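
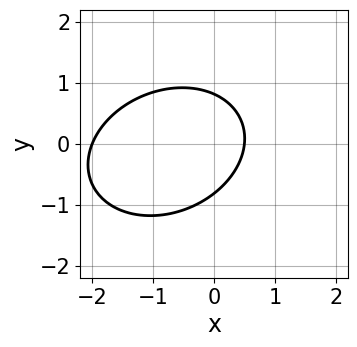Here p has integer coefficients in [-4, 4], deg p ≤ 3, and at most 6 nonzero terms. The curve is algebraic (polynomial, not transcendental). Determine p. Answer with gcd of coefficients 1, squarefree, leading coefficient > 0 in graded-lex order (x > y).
2*x^2 - x*y + 3*y^2 + 3*x - 2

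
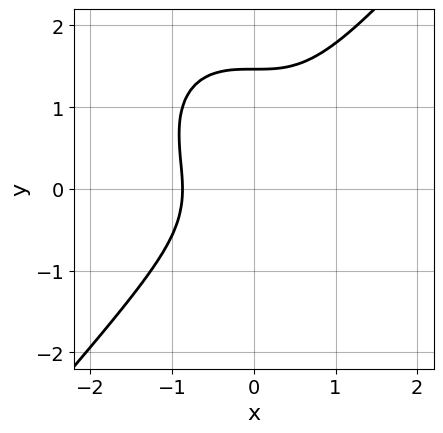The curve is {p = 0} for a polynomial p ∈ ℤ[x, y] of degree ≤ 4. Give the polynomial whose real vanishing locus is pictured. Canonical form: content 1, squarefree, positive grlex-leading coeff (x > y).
3*x^3 - 2*y^3 + 2*y^2 + 2

First, degree: a generic line meets the curve in up to 3 points, so deg p = 3.
Finally, matching integer coefficients to the picture gives p.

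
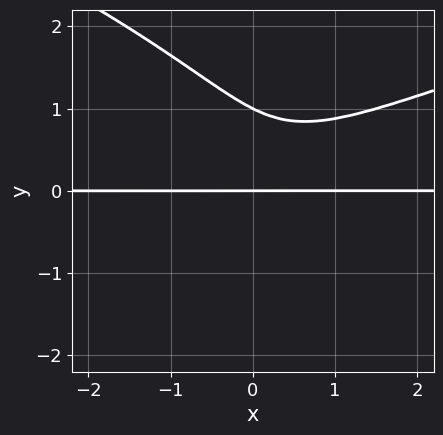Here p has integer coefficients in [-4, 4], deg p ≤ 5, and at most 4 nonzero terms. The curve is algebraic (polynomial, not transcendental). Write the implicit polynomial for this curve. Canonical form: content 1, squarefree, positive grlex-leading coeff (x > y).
2*y^4 - 2*x^2*y + 3*x*y^2 - 2*y

(a) Degree: no degree-3 curve has this shape, so deg p = 4.
(b) Observable constraints: among the integer gridlines, it crosses the y-axis at y ∈ {0, 1}; every point of the x-axis in the box is on the curve.
(c) The integer polynomial consistent with all of this is the stated p.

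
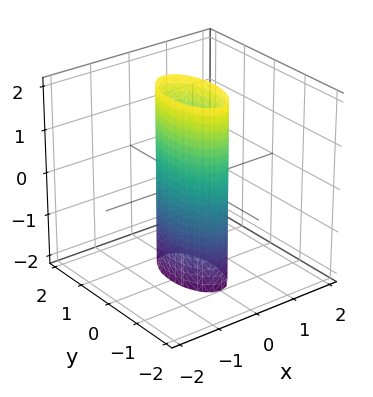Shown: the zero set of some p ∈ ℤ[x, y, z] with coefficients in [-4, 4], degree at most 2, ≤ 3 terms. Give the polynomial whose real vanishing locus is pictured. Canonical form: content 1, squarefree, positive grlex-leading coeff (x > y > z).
3*x^2 + y^2 - 1

(a) Degree: constant cross-section along one axis; a quadric, so deg p = 2.
(b) Symmetries: mirror symmetry x ↦ −x ⇒ only even powers of x; it's symmetric under y → −y, forcing even powers of y; mirror symmetry z ↦ −z ⇒ only even powers of z.
(c) Observable constraints: the y-axis gridline crossings are at y ∈ {-1, 1}; the surface avoids every integer z-axis point in the box.
(d) Solving for integer coefficients yields p as stated.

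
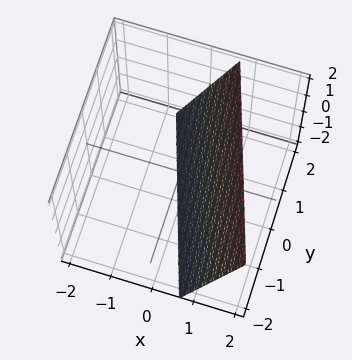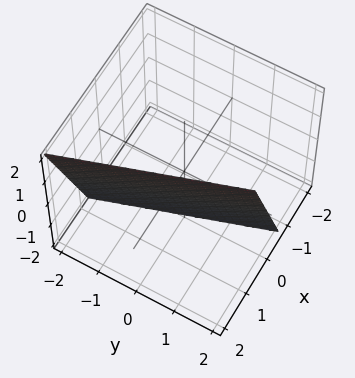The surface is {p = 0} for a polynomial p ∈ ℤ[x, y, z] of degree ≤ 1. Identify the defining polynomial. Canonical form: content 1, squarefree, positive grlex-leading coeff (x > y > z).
First, the degree is 1 — the surface is flat (a plane).
Next, reading off the gridlines: one y-axis crossing is at y = 2; it crosses the z-axis at the gridline z = -2.
Finally, together with the visible shape, these determine p as stated.

3*x + y - z - 2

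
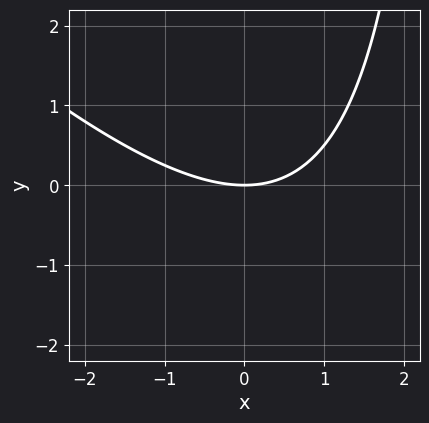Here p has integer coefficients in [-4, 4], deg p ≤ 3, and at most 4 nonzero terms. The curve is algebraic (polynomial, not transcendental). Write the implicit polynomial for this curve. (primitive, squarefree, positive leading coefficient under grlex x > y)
x^2 + x*y - 3*y

Degree: the shape is more complex than any degree-1 curve, so deg p = 2.
From the visible intercepts: it meets the y-axis at y = 0 (among the integer gridlines); it crosses the x-axis at the gridline x = 0.
Fitting integer coefficients to these (and the overall shape) gives p.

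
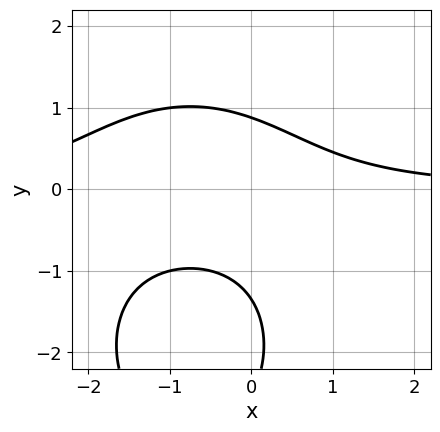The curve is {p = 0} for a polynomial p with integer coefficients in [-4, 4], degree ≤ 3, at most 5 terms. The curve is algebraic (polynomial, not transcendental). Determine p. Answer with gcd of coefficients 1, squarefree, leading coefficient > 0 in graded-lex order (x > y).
2*x^2*y + y^3 + 3*x*y + 3*y^2 - 3

(a) The degree is 3 — a generic line meets the curve in up to 3 points.
(b) Reading off the gridlines: no x-intercept at any integer in the box.
(c) Assembling these constraints gives the stated polynomial.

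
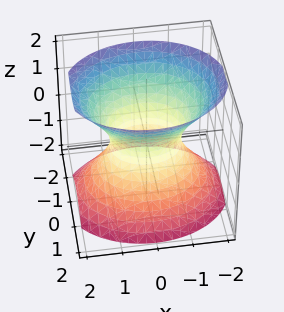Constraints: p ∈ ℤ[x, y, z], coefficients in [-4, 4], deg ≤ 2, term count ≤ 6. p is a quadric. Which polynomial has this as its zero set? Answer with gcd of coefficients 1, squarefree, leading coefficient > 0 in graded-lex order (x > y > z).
deg p = 2. One connected sheet with a waist; a quadric.
Symmetries: mirror symmetry y ↦ −y ⇒ only even powers of y; the z ↦ −z reflection is a symmetry, so z appears only in even powers; mirror symmetry x ↦ −x ⇒ only even powers of x.
Checking where it meets the axes: it misses every integer gridline on the z-axis; the x-axis gridline crossings are at x ∈ {-1, 1}.
Solving for integer coefficients yields p as stated.

2*x^2 + 3*y^2 - 2*z^2 - 2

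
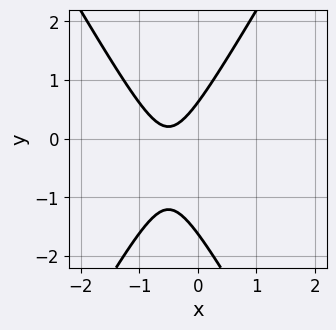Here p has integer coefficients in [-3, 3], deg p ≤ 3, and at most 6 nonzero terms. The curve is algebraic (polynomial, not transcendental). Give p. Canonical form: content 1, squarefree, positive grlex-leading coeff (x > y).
Degree: the shape is more complex than any degree-1 curve, so deg p = 2.
From the axis intercepts and sections: the curve avoids every integer x-axis point in the box.
Putting this together gives p.

3*x^2 - y^2 + 3*x - y + 1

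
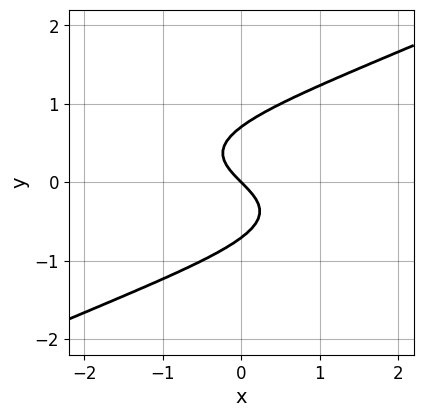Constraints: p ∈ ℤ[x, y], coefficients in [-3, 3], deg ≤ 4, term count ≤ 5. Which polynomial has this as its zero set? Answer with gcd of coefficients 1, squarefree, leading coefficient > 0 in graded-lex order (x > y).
x*y^2 - 2*y^3 + x + y

First, deg p = 3. No degree-2 curve has this shape.
Then, reading off the gridlines: it crosses the y-axis at the gridline y = 0; one x-axis crossing is at x = 0.
Finally, solving for integer coefficients yields p as stated.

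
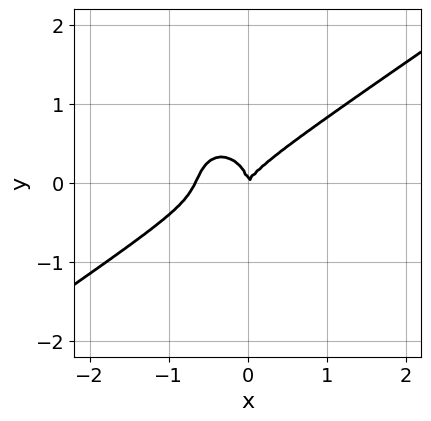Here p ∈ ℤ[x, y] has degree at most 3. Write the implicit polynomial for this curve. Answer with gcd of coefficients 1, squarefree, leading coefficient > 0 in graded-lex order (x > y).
1. deg p = 3. No degree-2 curve has this shape.
2. Against the integer gridlines: one x-axis crossing is at x = 0; one y-axis crossing is at y = 0.
3. Assembling these constraints gives the stated polynomial.

3*x^3 - 3*x^2*y - 3*y^3 + 2*x^2 - x*y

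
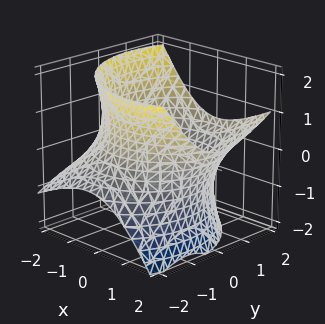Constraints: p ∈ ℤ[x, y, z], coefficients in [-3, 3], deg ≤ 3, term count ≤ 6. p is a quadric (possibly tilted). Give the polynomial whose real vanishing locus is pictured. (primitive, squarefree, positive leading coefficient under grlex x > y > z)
x^2 - x*z + y^2 - y*z - z^2 - 3

1. Degree: no degree-1 surface has this shape, so deg p = 2.
2. Reading off the gridlines: the surface avoids every integer z-axis point in the box.
3. Matching integer coefficients to the picture gives p.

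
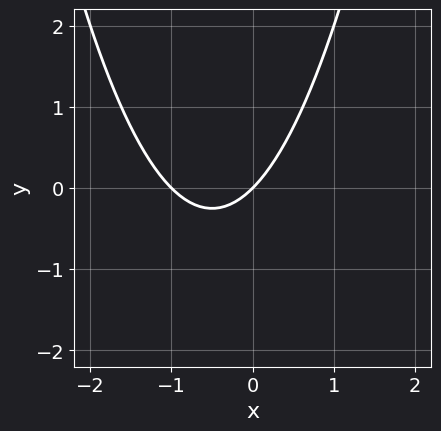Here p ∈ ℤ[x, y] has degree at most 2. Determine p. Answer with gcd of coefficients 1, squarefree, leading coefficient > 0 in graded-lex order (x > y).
x^2 + x - y

deg p = 2. The shape is more complex than any degree-1 curve.
From the visible intercepts: among the integer gridlines, it crosses the x-axis at x ∈ {-1, 0}; one y-axis crossing is at y = 0.
The integer polynomial consistent with all of this is the stated p.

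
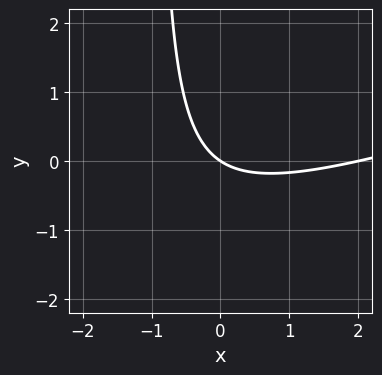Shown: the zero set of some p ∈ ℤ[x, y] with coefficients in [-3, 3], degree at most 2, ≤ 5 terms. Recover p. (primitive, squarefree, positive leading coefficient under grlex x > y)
x^2 - 3*x*y - 2*x - 3*y

(a) Degree: a generic line meets the curve in up to 2 points, so deg p = 2.
(b) From the axis intercepts and sections: one y-axis crossing is at y = 0; the x-axis gridline crossings are at x ∈ {0, 2}.
(c) These observations pin down the coefficients.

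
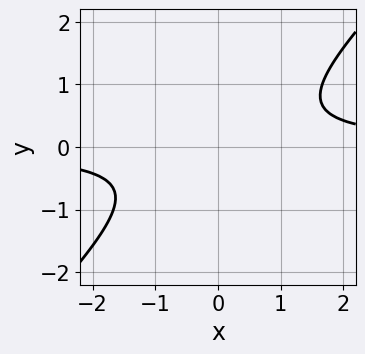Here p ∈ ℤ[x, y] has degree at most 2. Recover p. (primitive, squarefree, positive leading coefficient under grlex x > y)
deg p = 2. A generic line meets the curve in up to 2 points.
From the axis intercepts and sections: the curve avoids every integer x-axis point in the box; it misses every integer gridline on the y-axis.
Putting this together gives p.

3*x*y - 3*y^2 - 2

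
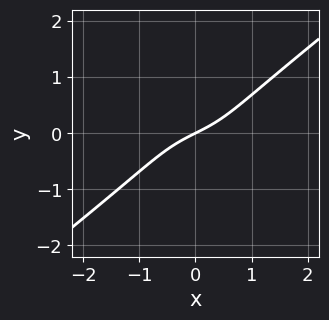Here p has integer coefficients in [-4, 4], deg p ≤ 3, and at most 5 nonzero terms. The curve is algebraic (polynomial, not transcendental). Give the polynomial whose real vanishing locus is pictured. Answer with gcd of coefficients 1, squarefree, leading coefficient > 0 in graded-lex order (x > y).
First, the degree is 3 — no degree-2 curve has this shape.
Next, observable constraints: it meets the x-axis at x = 0 (among the integer gridlines); it crosses the y-axis at the gridline y = 0.
Finally, these observations pin down the coefficients.

x^3 - 2*y^3 + x - 2*y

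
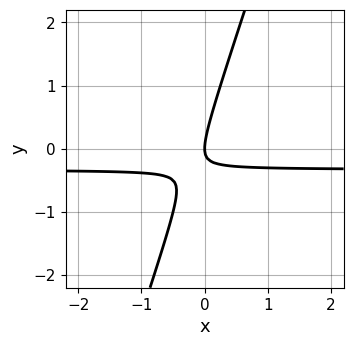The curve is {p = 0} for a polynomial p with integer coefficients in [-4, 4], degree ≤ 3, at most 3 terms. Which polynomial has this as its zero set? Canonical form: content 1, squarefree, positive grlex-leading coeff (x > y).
3*x*y - y^2 + x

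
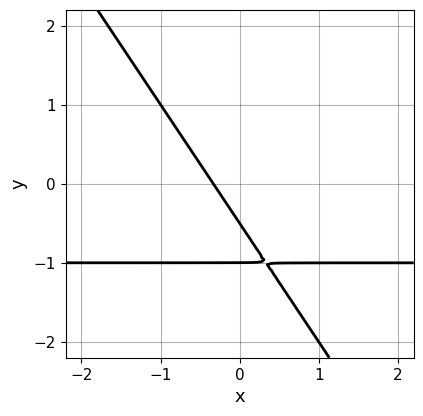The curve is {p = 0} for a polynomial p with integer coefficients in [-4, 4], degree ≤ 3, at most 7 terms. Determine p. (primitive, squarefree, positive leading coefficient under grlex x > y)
1. deg p = 2. The shape is more complex than any degree-1 curve.
2. Against the integer gridlines: one y-axis crossing is at y = -1.
3. Fitting integer coefficients to these (and the overall shape) gives p.

3*x*y + 2*y^2 + 3*x + 3*y + 1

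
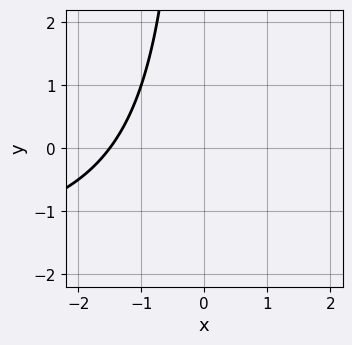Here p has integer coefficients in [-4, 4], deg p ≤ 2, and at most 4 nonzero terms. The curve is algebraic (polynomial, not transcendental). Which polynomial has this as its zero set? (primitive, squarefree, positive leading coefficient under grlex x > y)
x*y + 2*x + 3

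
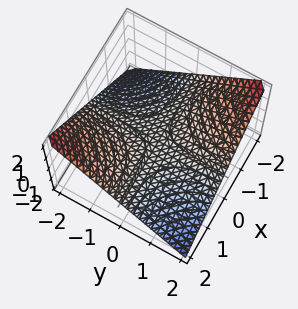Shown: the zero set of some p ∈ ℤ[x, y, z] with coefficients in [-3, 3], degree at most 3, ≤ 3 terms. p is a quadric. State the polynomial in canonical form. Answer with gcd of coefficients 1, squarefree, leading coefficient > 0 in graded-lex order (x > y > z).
x*y + 2*z

The degree is 2 — a hyperbolic paraboloid; a quadric.
Reading off the gridlines: every point of the y-axis in the box is on the surface; it meets the z-axis at z = 0 (among the integer gridlines); the visible x-axis segment lies entirely on the surface.
Putting this together gives p.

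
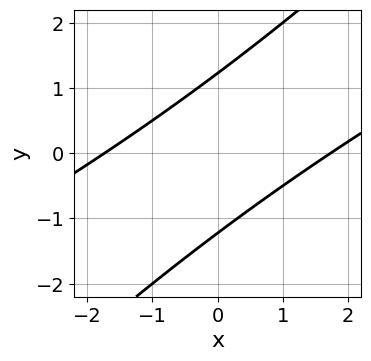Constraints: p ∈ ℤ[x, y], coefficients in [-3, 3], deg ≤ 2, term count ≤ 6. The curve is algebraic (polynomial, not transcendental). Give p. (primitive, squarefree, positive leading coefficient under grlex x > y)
x^2 - 3*x*y + 2*y^2 - 3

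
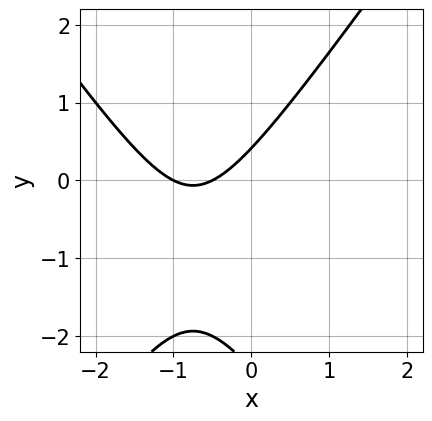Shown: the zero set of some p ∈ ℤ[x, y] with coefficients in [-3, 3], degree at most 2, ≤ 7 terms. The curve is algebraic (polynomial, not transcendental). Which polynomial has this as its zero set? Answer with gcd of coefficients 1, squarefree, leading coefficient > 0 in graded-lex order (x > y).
2*x^2 - y^2 + 3*x - 2*y + 1

The degree is 2 — a generic line meets the curve in up to 2 points.
Against the integer gridlines: it meets the x-axis at x = -1 (among the integer gridlines).
These observations pin down the coefficients.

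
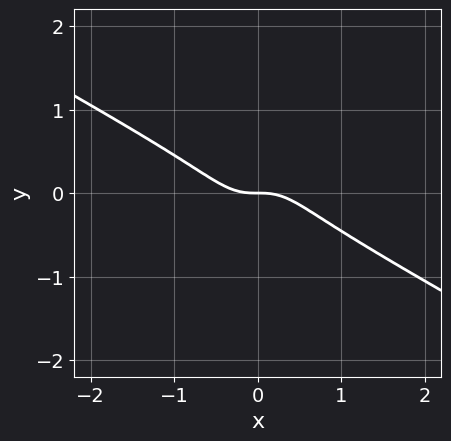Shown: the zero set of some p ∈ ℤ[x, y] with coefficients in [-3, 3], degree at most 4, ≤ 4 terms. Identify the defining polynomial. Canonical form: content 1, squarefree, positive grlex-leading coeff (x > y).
(a) The degree is 3 — a generic line meets the curve in up to 3 points.
(b) From the visible intercepts: one x-axis crossing is at x = 0; one y-axis crossing is at y = 0.
(c) These observations pin down the coefficients.

2*x^3 + 3*x^2*y + 2*y^3 + y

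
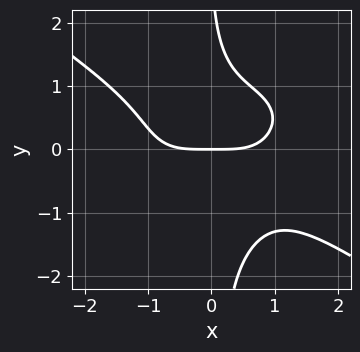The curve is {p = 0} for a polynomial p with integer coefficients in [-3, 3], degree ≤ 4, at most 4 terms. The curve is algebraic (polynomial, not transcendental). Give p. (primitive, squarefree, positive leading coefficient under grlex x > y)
x^4 + 3*x*y^3 + y^2 - 3*y

1. The degree is 4 — the shape is more complex than any degree-3 curve.
2. From the axis intercepts and sections: one y-axis crossing is at y = 0; it crosses the x-axis at the gridline x = 0.
3. Fitting integer coefficients to these (and the overall shape) gives p.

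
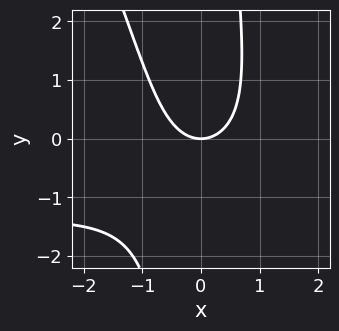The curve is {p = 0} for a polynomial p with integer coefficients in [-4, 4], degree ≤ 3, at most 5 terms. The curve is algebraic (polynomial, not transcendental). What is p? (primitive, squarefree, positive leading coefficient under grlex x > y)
(a) The degree is 3 — a generic line meets the curve in up to 3 points.
(b) Checking where it meets the axes: it crosses the x-axis at the gridline x = 0; one y-axis crossing is at y = 0.
(c) Matching integer coefficients to the picture gives p.

2*x^2*y + x*y^2 + 3*x^2 - 3*y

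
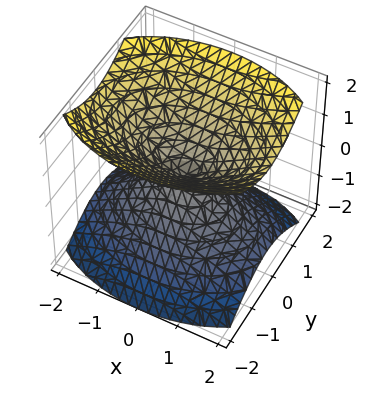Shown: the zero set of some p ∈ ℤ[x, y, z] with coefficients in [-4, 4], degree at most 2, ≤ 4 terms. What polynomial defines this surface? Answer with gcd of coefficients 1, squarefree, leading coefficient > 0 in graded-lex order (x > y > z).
There are 2 components. Treating them together as one polynomial.
Degree: a double cone through the origin; a quadric, so deg p = 2.
Symmetries: the x ↦ −x reflection is a symmetry, so x appears only in even powers; mirror symmetry y ↦ −y ⇒ only even powers of y; mirror symmetry z ↦ −z ⇒ only even powers of z.
Observable constraints: one y-axis crossing is at y = 0; one x-axis crossing is at x = 0; it crosses the z-axis at the gridline z = 0.
Assembling these constraints gives the stated polynomial.

x^2 + 2*y^2 - 2*z^2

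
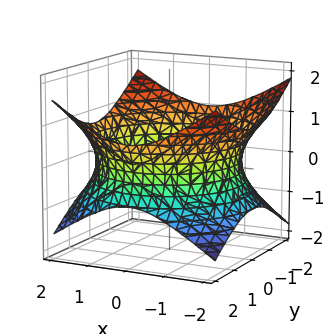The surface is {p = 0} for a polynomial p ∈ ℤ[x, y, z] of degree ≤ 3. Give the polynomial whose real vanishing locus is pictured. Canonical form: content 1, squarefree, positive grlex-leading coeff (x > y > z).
First, degree: an hourglass — one-sheet hyperboloid; a quadric, so deg p = 2.
Then, symmetries: it's symmetric under z → −z, forcing even powers of z; every cross-section ⟂ z is a circle, so x, y appear only via x² + y².
Then, observable constraints: a circular section at z = 0 has radius between 1 and 2; it misses every integer gridline on the z-axis.
Finally, these observations pin down the coefficients.

x^2 + y^2 - 2*z^2 - 3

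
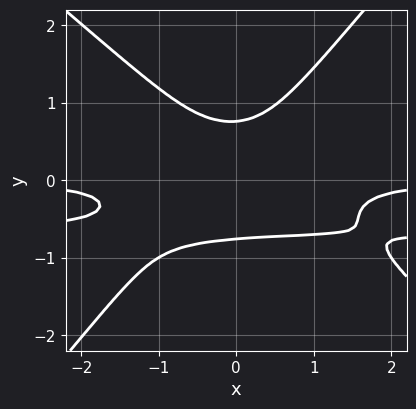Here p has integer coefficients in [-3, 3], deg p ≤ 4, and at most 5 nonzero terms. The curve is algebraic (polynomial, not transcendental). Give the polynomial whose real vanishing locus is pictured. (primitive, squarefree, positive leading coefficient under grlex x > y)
First, deg p = 4.
Next, from the axis intercepts and sections: the curve avoids every integer x-axis point in the box.
Finally, together with the visible shape, these determine p as stated.

3*x^2*y^2 + x*y^3 - 3*y^4 + 2*x^2*y + 1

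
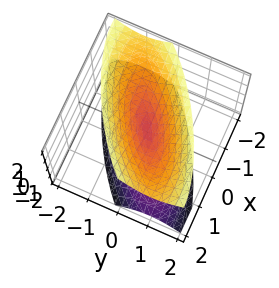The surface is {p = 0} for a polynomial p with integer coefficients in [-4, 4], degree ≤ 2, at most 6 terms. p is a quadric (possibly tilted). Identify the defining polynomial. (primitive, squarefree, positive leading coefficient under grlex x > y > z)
x^2 - 2*x*y + 2*y^2 - z^2

The degree is 2 — no degree-1 surface has this shape.
Against the integer gridlines: it meets the y-axis at y = 0 (among the integer gridlines); one x-axis crossing is at x = 0.
Solving for integer coefficients yields p as stated.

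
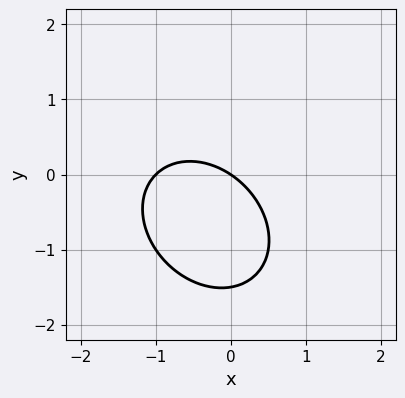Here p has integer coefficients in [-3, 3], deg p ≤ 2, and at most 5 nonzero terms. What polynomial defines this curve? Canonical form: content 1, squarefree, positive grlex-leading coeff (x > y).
First, degree: a generic line meets the curve in up to 2 points, so deg p = 2.
Next, checking where it meets the axes: it crosses the y-axis at the gridline y = 0; among the integer gridlines, it crosses the x-axis at x ∈ {-1, 0}.
Finally, assembling these constraints gives the stated polynomial.

2*x^2 + x*y + 2*y^2 + 2*x + 3*y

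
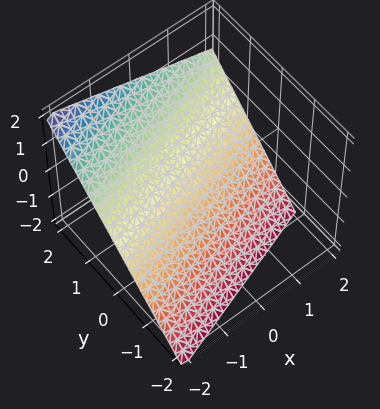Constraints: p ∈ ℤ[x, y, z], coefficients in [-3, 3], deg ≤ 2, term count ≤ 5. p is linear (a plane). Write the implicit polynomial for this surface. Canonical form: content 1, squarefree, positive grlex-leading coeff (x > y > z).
x - 3*y + 3*z + 2

The degree is 1 — every cross-section is a straight line — this is a plane.
From the axis intercepts and sections: it meets the x-axis at x = -2 (among the integer gridlines).
Solving for integer coefficients yields p as stated.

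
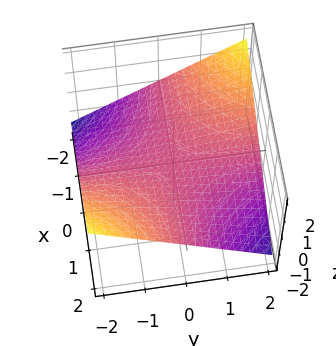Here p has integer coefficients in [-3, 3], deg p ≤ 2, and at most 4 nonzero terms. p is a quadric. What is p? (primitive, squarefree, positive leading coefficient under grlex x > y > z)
1. The degree is 2 — a saddle surface; a quadric.
2. From the axis intercepts and sections: every point of the x-axis in the box is on the surface; every point of the y-axis in the box is on the surface; one z-axis crossing is at z = 0.
3. Assembling these constraints gives the stated polynomial.

x*y + 3*z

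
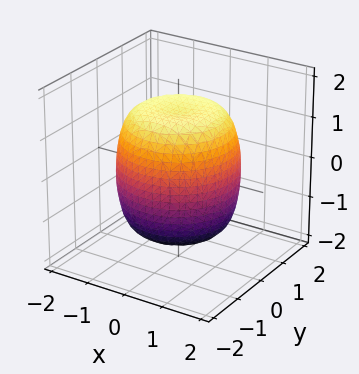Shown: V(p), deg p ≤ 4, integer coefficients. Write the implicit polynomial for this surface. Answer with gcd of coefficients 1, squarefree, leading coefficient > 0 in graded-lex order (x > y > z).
x^4 + 2*x^2*y^2 + y^4 - x^2 - y^2 + z^2 - 2

1. deg p = 4.
2. Symmetries: the surface is invariant under rotation about z: p = q(x² + y², z).
3. Reading off the gridlines: a circular section at z = -1 has radius between 1 and 2.
4. These observations pin down the coefficients.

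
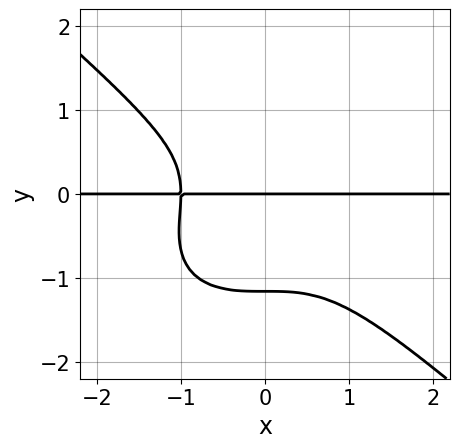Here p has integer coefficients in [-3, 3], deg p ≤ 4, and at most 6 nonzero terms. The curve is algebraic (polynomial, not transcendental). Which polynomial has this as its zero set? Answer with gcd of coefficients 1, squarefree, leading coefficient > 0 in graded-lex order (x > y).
2*x^3*y + 3*y^4 + 2*y^3 + 2*y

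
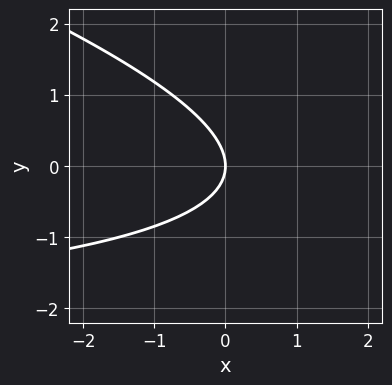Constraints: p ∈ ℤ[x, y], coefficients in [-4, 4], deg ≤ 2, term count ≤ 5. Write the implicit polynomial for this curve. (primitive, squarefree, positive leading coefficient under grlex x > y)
x*y + 3*y^2 + 3*x

(a) deg p = 2. The shape is more complex than any degree-1 curve.
(b) Observable constraints: it crosses the y-axis at the gridline y = 0; it crosses the x-axis at the gridline x = 0.
(c) The integer polynomial consistent with all of this is the stated p.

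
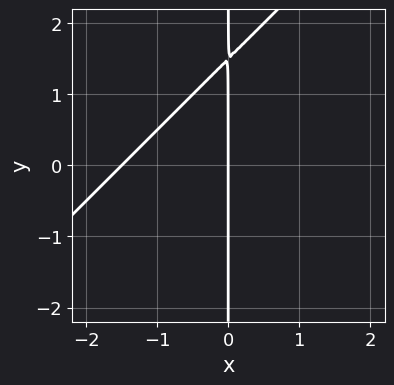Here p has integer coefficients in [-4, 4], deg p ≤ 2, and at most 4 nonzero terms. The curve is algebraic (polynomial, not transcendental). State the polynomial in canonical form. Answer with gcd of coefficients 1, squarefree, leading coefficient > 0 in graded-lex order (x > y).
First, deg p = 2.
Then, from the axis intercepts and sections: every point of the y-axis in the box is on the curve; it crosses the x-axis at the gridline x = 0.
Finally, putting this together gives p.

2*x^2 - 2*x*y + 3*x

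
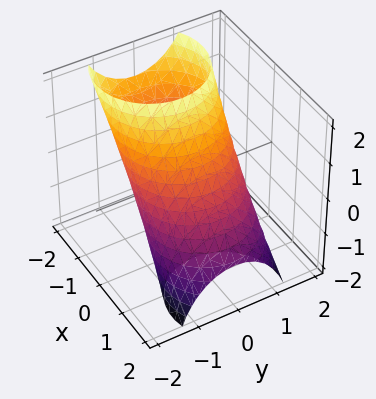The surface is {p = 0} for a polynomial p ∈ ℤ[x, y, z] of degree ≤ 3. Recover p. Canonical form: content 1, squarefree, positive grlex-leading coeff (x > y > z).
2*x^2 + 3*x*z + 2*y^2 + z^2 - 3

First, deg p = 2. No degree-1 surface has this shape.
Finally, matching integer coefficients to the picture gives p.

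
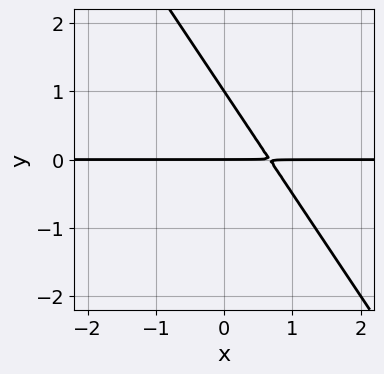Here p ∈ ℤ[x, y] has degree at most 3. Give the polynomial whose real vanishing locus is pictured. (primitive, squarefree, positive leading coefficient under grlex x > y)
3*x*y + 2*y^2 - 2*y

deg p = 2.
From the axis intercepts and sections: among the integer gridlines, it crosses the y-axis at y ∈ {0, 1}; the visible x-axis segment lies entirely on the curve.
Fitting integer coefficients to these (and the overall shape) gives p.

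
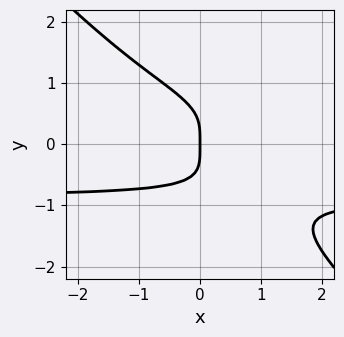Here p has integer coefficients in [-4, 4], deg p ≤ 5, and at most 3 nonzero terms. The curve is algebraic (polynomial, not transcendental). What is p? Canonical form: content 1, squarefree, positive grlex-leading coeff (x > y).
3*x*y^3 + 3*y^4 + 2*x

The degree is 4 — a generic line meets the curve in up to 4 points.
Checking where it meets the axes: one x-axis crossing is at x = 0; one y-axis crossing is at y = 0.
Matching integer coefficients to the picture gives p.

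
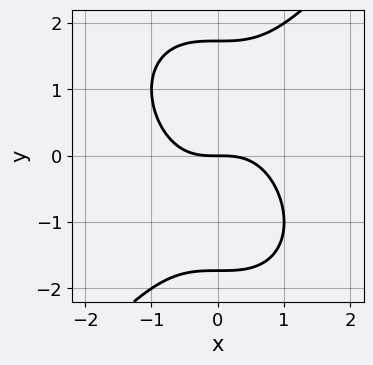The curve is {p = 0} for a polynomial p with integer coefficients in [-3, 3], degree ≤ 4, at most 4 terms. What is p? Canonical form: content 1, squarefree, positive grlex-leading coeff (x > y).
2*x^3 - y^3 + 3*y

1. The degree is 3 — the shape is more complex than any degree-2 curve.
2. From the axis intercepts and sections: one x-axis crossing is at x = 0; one y-axis crossing is at y = 0.
3. Putting this together gives p.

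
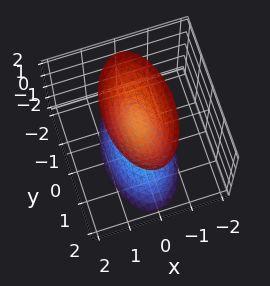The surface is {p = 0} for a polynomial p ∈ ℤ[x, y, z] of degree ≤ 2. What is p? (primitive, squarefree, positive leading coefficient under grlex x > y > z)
3*x^2 + y^2 - z^2 + 1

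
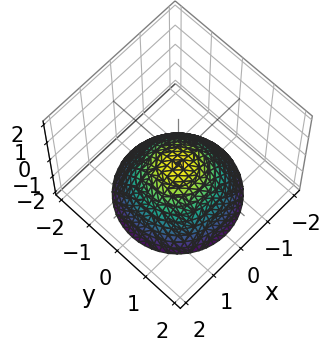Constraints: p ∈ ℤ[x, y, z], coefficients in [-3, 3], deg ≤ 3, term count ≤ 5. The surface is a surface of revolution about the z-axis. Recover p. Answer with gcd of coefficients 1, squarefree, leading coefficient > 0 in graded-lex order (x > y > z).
First, degree: no degree-1 surface has this shape, so deg p = 2.
Next, symmetries: rotational symmetry about the z-axis ⇒ p depends on x, y only through x² + y².
Next, reading off the gridlines: a circular section at z = -1 has radius exactly 1; the surface avoids every integer x-axis point in the box; no y-intercept at any integer in the box.
Finally, the integer polynomial consistent with all of this is the stated p.

2*x^2 + 2*y^2 + 3*z + 1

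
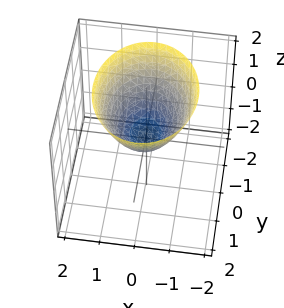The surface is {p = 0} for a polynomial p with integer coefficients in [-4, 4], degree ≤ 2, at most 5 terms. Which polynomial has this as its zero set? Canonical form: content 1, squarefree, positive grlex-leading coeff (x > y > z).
3*x^2 + 2*y^2 - 3*z

The degree is 2 — a paraboloid; a quadric.
Symmetries: mirror symmetry y ↦ −y ⇒ only even powers of y; it's symmetric under x → −x, forcing even powers of x.
Against the integer gridlines: one y-axis crossing is at y = 0; it crosses the x-axis at the gridline x = 0.
The integer polynomial consistent with all of this is the stated p.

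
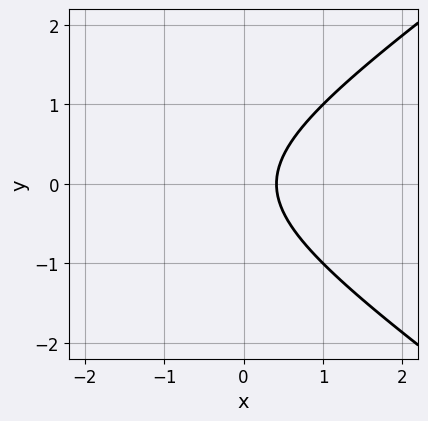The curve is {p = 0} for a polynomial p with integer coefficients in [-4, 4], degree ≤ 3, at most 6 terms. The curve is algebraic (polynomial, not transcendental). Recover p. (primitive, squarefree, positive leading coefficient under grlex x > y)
x^2 - 2*y^2 + 2*x - 1

deg p = 2. A generic line meets the curve in up to 2 points.
Symmetries: mirror symmetry y ↦ −y ⇒ only even powers of y.
From the axis intercepts and sections: it misses every integer gridline on the y-axis.
These observations pin down the coefficients.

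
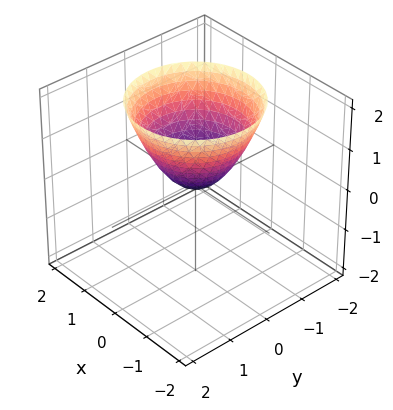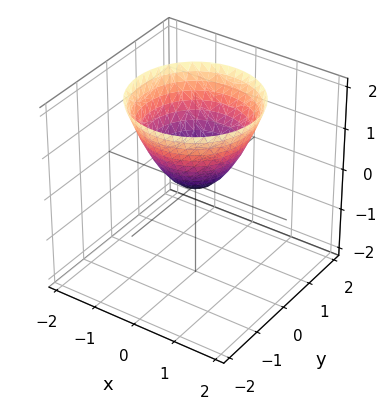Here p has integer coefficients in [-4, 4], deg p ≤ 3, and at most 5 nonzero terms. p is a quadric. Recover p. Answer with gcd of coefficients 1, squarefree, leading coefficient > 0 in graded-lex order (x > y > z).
x^2 + y^2 - z

The degree is 2 — a single bowl opening along one axis; a quadric.
Symmetries: every cross-section ⟂ z is a circle, so x, y appear only via x² + y².
Checking where it meets the axes: it meets the x-axis at x = 0 (among the integer gridlines); it crosses the y-axis at the gridline y = 0; a circular section at z = 2 has radius between 1 and 2.
Solving for integer coefficients yields p as stated.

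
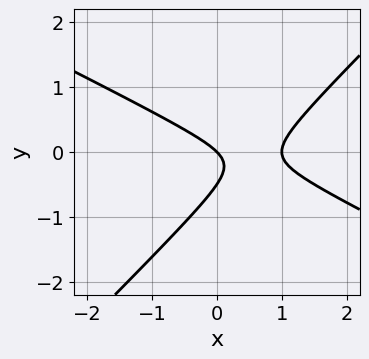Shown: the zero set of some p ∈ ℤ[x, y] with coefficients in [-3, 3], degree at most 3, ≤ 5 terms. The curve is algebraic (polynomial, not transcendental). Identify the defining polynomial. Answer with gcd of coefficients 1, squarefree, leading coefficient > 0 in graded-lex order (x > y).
Degree: a generic line meets the curve in up to 2 points, so deg p = 2.
Observable constraints: among the integer gridlines, it crosses the x-axis at x ∈ {0, 1}; it crosses the y-axis at the gridline y = 0.
Assembling these constraints gives the stated polynomial.

x^2 + x*y - 2*y^2 - x - y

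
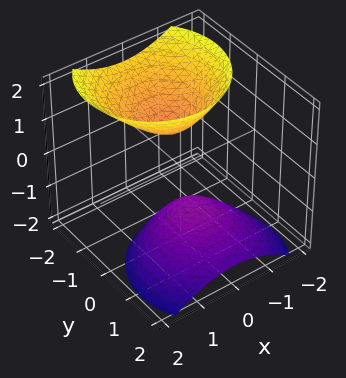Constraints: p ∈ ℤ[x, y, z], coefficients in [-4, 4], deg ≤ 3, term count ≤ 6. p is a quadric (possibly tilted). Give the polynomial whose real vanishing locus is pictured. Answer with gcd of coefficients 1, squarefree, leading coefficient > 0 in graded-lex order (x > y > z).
3*x^2 + 3*y^2 + 3*y*z - 2*z^2 + 2

There are 2 components. Treating them together as one polynomial.
deg p = 2. A generic line meets the surface in up to 2 points.
Checking where it meets the axes: the z-axis gridline crossings are at z ∈ {-1, 1}; no y-intercept at any integer in the box; it misses every integer gridline on the x-axis.
Fitting integer coefficients to these (and the overall shape) gives p.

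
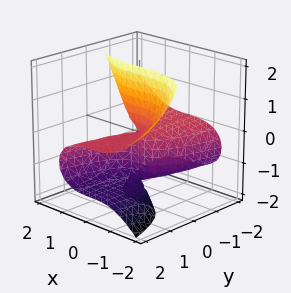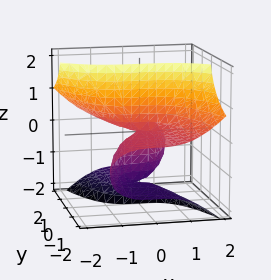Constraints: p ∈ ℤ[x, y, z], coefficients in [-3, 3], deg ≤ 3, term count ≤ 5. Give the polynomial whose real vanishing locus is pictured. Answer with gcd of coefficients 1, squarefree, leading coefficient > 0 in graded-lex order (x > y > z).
x^3 + 2*y*z^2 + 3*y*z

1. Degree: no degree-2 surface has this shape, so deg p = 3.
2. Against the integer gridlines: it crosses the x-axis at the gridline x = 0; every point of the z-axis in the box is on the surface; the visible y-axis segment lies entirely on the surface.
3. Assembling these constraints gives the stated polynomial.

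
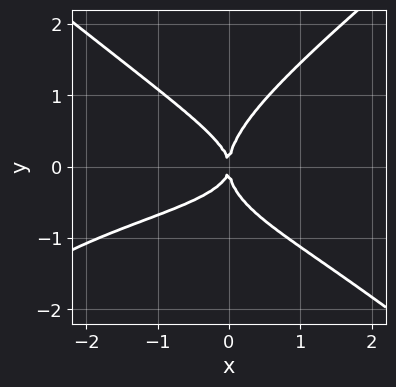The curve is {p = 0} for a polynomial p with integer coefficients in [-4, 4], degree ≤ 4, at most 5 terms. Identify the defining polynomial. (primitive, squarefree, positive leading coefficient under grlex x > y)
2*x^2*y^2 - 3*y^4 + 2*x^2*y + 2*x*y^2 + 2*x^2

1. deg p = 4. A generic line meets the curve in up to 4 points.
2. From the visible intercepts: one y-axis crossing is at y = 0; it crosses the x-axis at the gridline x = 0.
3. Matching integer coefficients to the picture gives p.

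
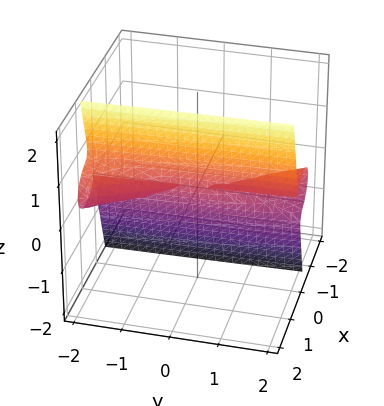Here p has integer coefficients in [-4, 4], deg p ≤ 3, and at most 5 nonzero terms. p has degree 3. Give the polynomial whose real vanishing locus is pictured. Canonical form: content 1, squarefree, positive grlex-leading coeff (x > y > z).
2*x^3 + x^2*y + 3*x*z^2 - z^3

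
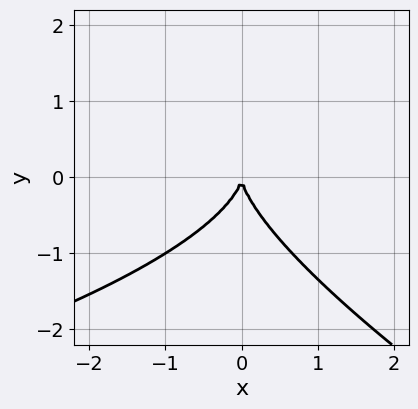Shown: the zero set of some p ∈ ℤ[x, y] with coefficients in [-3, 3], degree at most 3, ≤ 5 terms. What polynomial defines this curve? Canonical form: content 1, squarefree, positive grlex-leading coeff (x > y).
Degree: no degree-2 curve has this shape, so deg p = 3.
From the visible intercepts: it crosses the x-axis at the gridline x = 0; it crosses the y-axis at the gridline y = 0.
Together with the visible shape, these determine p as stated.

x*y^2 + 2*y^3 + 3*x^2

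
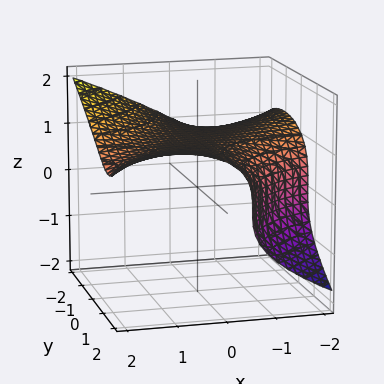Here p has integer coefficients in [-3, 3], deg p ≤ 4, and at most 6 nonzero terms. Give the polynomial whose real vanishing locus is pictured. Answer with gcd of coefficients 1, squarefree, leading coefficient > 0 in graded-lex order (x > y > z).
1. The degree is 3 — a generic line meets the surface in up to 3 points.
2. From the axis intercepts and sections: one z-axis crossing is at z = 1; the surface avoids every integer y-axis point in the box.
3. The integer polynomial consistent with all of this is the stated p.

x^2*y - x*y^2 + 3*z^3 - 3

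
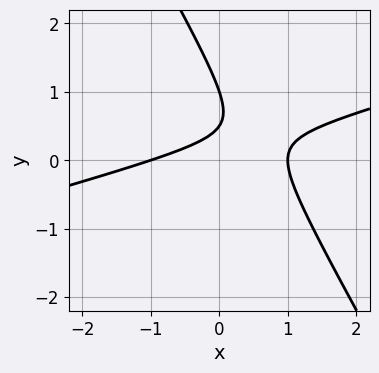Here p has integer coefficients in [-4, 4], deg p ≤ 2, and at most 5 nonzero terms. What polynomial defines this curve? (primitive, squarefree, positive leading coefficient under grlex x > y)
x^2 - 3*x*y - 2*y^2 + 3*y - 1

The degree is 2 — the shape is more complex than any degree-1 curve.
Reading off the gridlines: it meets the y-axis at y = 1 (among the integer gridlines); the x-axis gridline crossings are at x ∈ {-1, 1}.
Together with the visible shape, these determine p as stated.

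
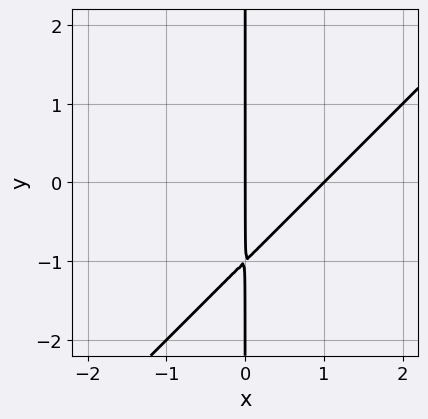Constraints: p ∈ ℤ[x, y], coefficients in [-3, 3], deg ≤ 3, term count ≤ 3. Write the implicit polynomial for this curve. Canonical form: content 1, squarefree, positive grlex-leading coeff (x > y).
First, deg p = 2. A generic line meets the curve in up to 2 points.
Then, checking where it meets the axes: the visible y-axis segment lies entirely on the curve; among the integer gridlines, it crosses the x-axis at x ∈ {0, 1}.
Finally, putting this together gives p.

x^2 - x*y - x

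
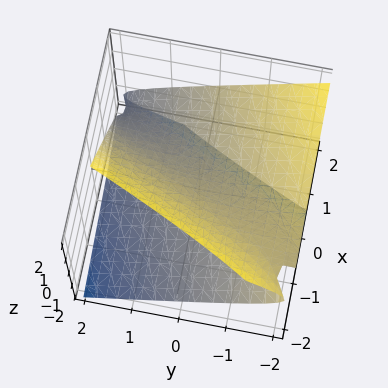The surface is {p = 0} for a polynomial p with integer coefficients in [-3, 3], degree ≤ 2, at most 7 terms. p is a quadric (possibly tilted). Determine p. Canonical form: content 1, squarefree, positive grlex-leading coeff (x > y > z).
First, degree: a generic line meets the surface in up to 2 points, so deg p = 2.
Then, against the integer gridlines: it misses every integer gridline on the x-axis; the surface avoids every integer y-axis point in the box.
Finally, the integer polynomial consistent with all of this is the stated p.

x^2 - 3*x*y - 3*x*z + y^2 - 3*z^2 + 1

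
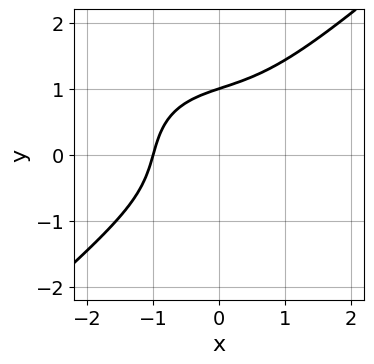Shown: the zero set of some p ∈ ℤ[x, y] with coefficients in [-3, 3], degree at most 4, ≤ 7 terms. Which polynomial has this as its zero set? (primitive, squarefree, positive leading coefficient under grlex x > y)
deg p = 3. The shape is more complex than any degree-2 curve.
Reading off the gridlines: one x-axis crossing is at x = -1; one y-axis crossing is at y = 1.
Matching integer coefficients to the picture gives p.

2*x^3 - 3*y^3 + 2*x*y + x + 3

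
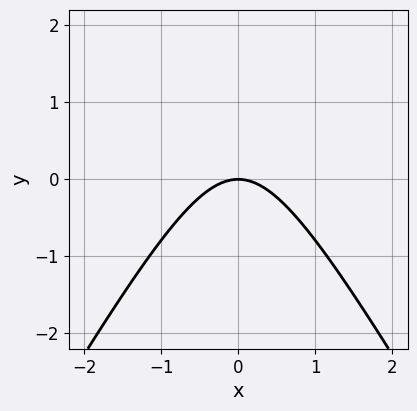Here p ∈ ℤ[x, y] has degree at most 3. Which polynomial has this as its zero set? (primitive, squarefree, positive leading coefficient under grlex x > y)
3*x^2 - y^2 + 3*y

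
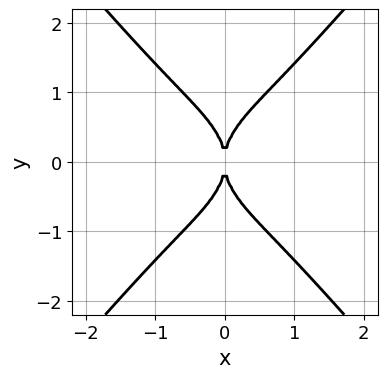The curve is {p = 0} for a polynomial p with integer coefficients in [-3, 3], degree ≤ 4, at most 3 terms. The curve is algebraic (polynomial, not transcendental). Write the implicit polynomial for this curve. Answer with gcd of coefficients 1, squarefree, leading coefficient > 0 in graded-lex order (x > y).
First, the degree is 4 — a generic line meets the curve in up to 4 points.
Then, symmetries: mirror symmetry y ↦ −y ⇒ only even powers of y; the x ↦ −x reflection is a symmetry, so x appears only in even powers.
Then, reading off the gridlines: it crosses the x-axis at the gridline x = 0; it meets the y-axis at y = 0 (among the integer gridlines).
Finally, solving for integer coefficients yields p as stated.

2*x^4 - y^4 + 2*x^2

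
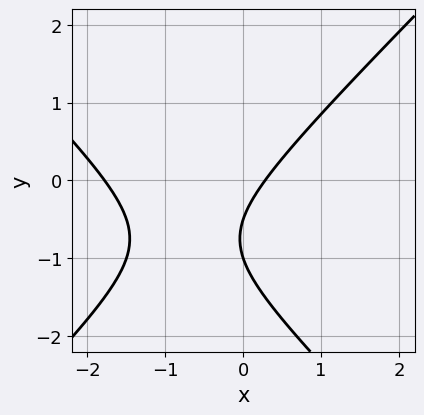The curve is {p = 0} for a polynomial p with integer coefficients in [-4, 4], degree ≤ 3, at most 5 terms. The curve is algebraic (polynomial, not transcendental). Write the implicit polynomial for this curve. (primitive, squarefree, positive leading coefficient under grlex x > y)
2*x^2 - 2*y^2 + 3*x - 3*y - 1

First, the degree is 2 — no degree-1 curve has this shape.
Then, from the axis intercepts and sections: it crosses the y-axis at the gridline y = -1.
Finally, the integer polynomial consistent with all of this is the stated p.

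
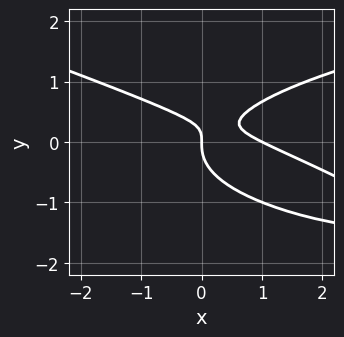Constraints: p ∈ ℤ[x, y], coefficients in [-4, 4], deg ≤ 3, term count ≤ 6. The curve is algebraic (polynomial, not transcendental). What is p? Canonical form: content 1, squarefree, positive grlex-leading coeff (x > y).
x*y^2 + 3*y^3 - x^2 - 2*x*y + x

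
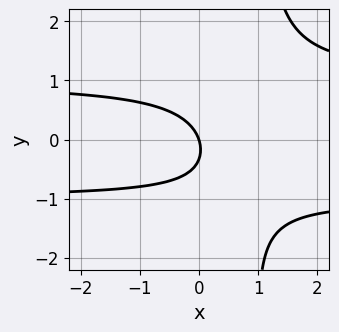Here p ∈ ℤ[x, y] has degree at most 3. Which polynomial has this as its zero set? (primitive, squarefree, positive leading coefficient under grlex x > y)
3*x*y^2 - 3*y^2 - 3*x - y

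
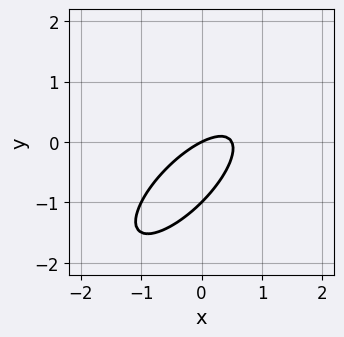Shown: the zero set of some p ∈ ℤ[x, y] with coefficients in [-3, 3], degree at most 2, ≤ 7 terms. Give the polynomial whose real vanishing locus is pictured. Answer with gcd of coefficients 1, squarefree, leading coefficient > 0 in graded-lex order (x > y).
2*x^2 - 3*x*y + 2*y^2 - x + 2*y

1. deg p = 2. The shape is more complex than any degree-1 curve.
2. From the axis intercepts and sections: it meets the x-axis at x = 0 (among the integer gridlines); among the integer gridlines, it crosses the y-axis at y ∈ {-1, 0}.
3. Fitting integer coefficients to these (and the overall shape) gives p.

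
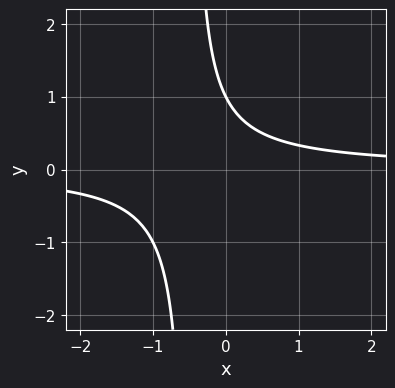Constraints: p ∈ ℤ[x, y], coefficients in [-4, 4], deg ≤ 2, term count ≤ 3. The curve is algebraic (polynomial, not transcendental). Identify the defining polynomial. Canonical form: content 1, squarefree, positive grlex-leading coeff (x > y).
(a) Degree: the shape is more complex than any degree-1 curve, so deg p = 2.
(b) Observable constraints: it misses every integer gridline on the x-axis; one y-axis crossing is at y = 1.
(c) The integer polynomial consistent with all of this is the stated p.

2*x*y + y - 1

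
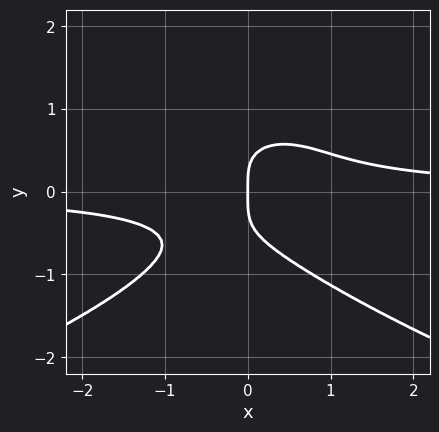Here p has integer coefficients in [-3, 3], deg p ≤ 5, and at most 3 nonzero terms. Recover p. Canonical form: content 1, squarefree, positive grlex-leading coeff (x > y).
2*y^4 + 2*x^2*y - x

(a) deg p = 4. The shape is more complex than any degree-3 curve.
(b) Observable constraints: it meets the x-axis at x = 0 (among the integer gridlines); one y-axis crossing is at y = 0.
(c) Fitting integer coefficients to these (and the overall shape) gives p.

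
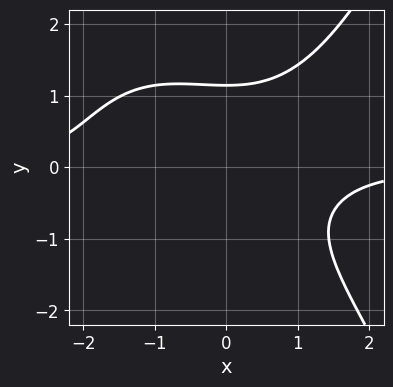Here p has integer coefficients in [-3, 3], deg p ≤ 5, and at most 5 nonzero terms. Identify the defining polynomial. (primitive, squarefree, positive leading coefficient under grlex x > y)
Degree: the shape is more complex than any degree-3 curve, so deg p = 4.
From the axis intercepts and sections: it misses every integer gridline on the x-axis.
These observations pin down the coefficients.

x^3*y + x^2*y - 2*y^3 + 3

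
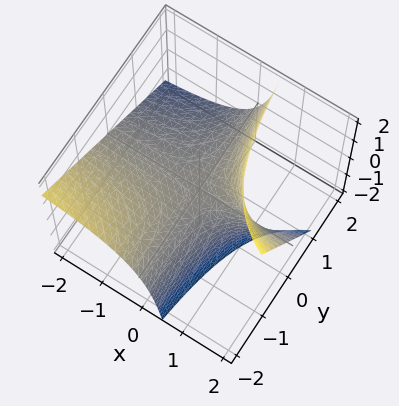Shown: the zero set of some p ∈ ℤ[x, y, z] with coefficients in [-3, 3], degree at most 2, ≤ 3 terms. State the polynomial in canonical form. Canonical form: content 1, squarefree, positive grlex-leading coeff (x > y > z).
(a) Degree: a generic line meets the surface in up to 2 points, so deg p = 2.
(b) Reading off the gridlines: the visible x-axis segment lies entirely on the surface; the visible y-axis segment lies entirely on the surface; one z-axis crossing is at z = 0.
(c) Solving for integer coefficients yields p as stated.

x*y + x*z - z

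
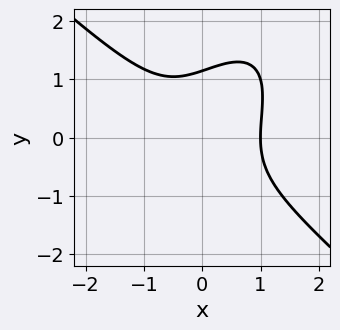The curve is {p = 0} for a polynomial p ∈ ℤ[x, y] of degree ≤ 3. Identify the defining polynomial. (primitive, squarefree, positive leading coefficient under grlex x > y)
3*x^3 - 2*x*y^2 + 2*y^3 - 3

deg p = 3. No degree-2 curve has this shape.
Checking where it meets the axes: it crosses the x-axis at the gridline x = 1.
Assembling these constraints gives the stated polynomial.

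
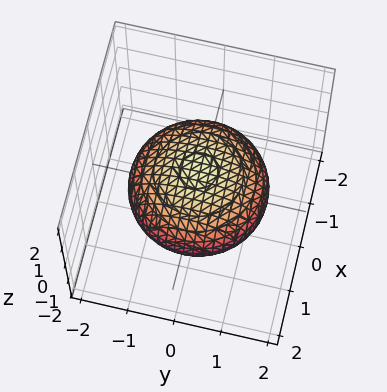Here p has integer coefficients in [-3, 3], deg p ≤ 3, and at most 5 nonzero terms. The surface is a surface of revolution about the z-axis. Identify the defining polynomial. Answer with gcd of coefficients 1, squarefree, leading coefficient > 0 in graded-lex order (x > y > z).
x^2 + y^2 + 2*z^2 - 2

(a) deg p = 2.
(b) By symmetry, the z-axis is an axis of rotation, so x and y enter only as x² + y².
(c) From the axis intercepts and sections: a circular section at z = 0 has radius between 1 and 2; the z-axis gridline crossings are at z ∈ {-1, 1}.
(d) Together with the visible shape, these determine p as stated.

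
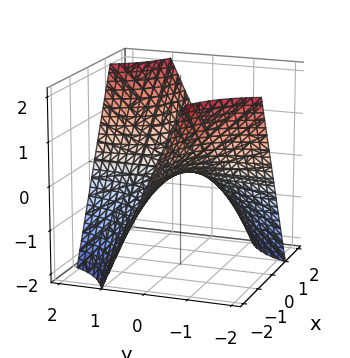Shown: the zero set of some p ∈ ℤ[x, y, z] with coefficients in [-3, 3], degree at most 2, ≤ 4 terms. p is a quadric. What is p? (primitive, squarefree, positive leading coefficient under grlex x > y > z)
The degree is 2 — a hyperbolic paraboloid; a quadric.
From the axis intercepts and sections: every point of the y-axis in the box is on the surface; every point of the x-axis in the box is on the surface.
Fitting integer coefficients to these (and the overall shape) gives p.

x*y - z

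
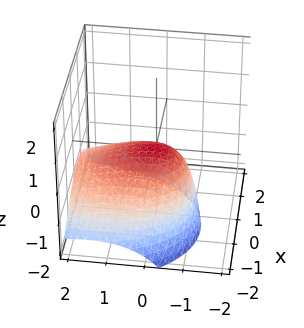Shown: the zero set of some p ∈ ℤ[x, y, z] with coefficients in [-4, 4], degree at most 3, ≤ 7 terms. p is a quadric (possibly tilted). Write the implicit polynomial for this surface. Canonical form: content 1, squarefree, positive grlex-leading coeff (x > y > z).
First, deg p = 2. The shape is more complex than any degree-1 surface.
Next, reading off the gridlines: it crosses the x-axis at the gridline x = 0; one y-axis crossing is at y = 0; it crosses the z-axis at the gridline z = 0.
Finally, putting this together gives p.

2*x^2 - x*z + y^2 + 2*y*z + 3*z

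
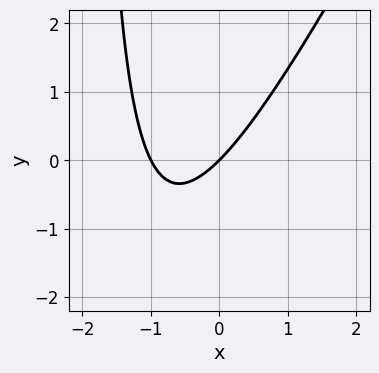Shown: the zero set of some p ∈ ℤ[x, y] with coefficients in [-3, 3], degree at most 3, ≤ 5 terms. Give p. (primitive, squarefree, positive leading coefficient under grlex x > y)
2*x^2 - x*y + 2*x - 2*y

First, the degree is 2 — a generic line meets the curve in up to 2 points.
Then, checking where it meets the axes: it meets the y-axis at y = 0 (among the integer gridlines); the x-axis gridline crossings are at x ∈ {-1, 0}.
Finally, matching integer coefficients to the picture gives p.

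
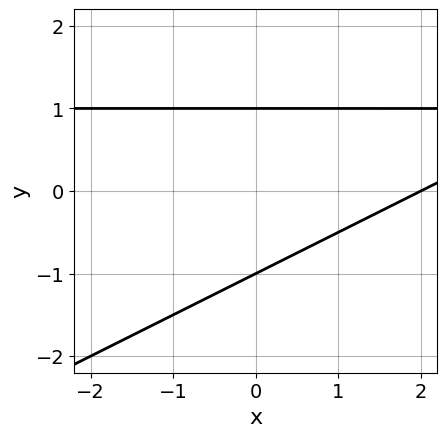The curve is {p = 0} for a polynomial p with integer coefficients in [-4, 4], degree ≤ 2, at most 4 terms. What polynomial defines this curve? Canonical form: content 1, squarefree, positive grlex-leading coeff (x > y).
x*y - 2*y^2 - x + 2

First, the degree is 2 — no degree-1 curve has this shape.
Then, from the visible intercepts: among the integer gridlines, it crosses the y-axis at y ∈ {-1, 1}; one x-axis crossing is at x = 2.
Finally, putting this together gives p.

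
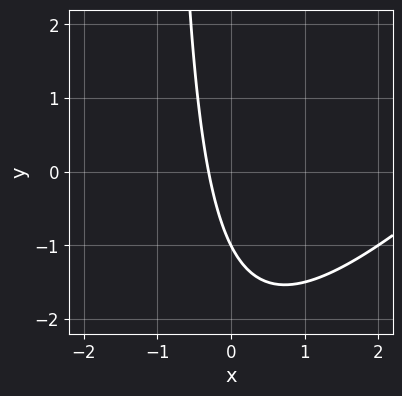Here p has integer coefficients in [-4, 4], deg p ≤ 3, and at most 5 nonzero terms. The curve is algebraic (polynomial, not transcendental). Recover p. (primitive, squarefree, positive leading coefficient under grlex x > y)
x^2 - x*y - 3*x - y - 1

Degree: a generic line meets the curve in up to 2 points, so deg p = 2.
From the visible intercepts: it meets the y-axis at y = -1 (among the integer gridlines).
Putting this together gives p.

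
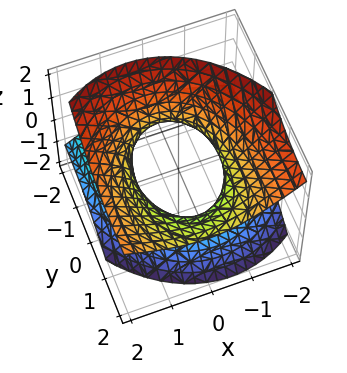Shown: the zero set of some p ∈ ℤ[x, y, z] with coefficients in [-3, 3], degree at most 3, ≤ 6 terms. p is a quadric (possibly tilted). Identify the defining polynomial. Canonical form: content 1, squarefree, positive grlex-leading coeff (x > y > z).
2*x^2 - x*z + y^2 - 3*y*z - 3*z^2 - 2

The degree is 2 — the shape is more complex than any degree-1 surface.
From the visible intercepts: no z-intercept at any integer in the box; the x-axis gridline crossings are at x ∈ {-1, 1}.
The integer polynomial consistent with all of this is the stated p.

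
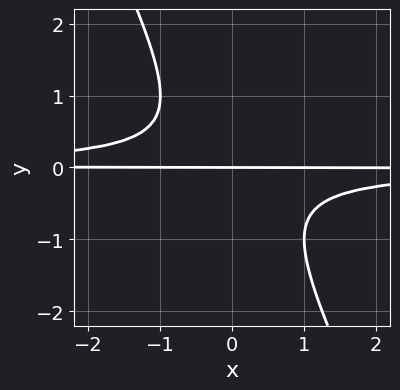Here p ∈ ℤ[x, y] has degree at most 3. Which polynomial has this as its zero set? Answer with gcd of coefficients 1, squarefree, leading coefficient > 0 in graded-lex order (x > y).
(a) deg p = 3. The shape is more complex than any degree-2 curve.
(b) Checking where it meets the axes: every point of the x-axis in the box is on the curve; it meets the y-axis at y = 0 (among the integer gridlines).
(c) Fitting integer coefficients to these (and the overall shape) gives p.

2*x*y^2 + y^3 + y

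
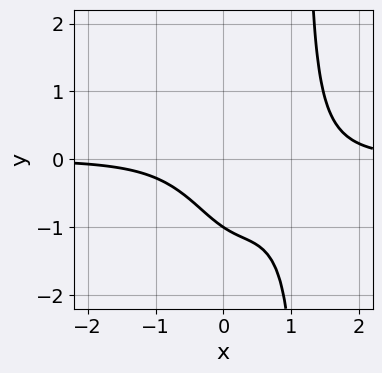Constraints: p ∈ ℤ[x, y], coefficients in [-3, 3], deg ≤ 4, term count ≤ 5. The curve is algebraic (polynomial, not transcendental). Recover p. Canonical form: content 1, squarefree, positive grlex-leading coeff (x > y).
First, degree: no degree-3 curve has this shape, so deg p = 4.
Then, from the axis intercepts and sections: it meets the y-axis at y = -1 (among the integer gridlines); no x-intercept at any integer in the box.
Finally, fitting integer coefficients to these (and the overall shape) gives p.

3*x^3*y - 3*x^2*y + 2*x*y - 3*y - 3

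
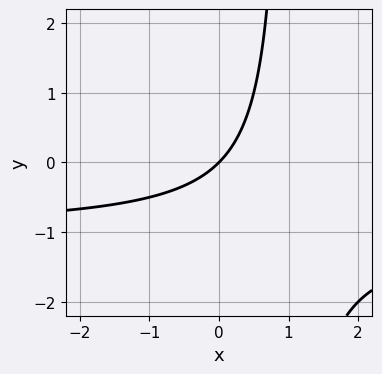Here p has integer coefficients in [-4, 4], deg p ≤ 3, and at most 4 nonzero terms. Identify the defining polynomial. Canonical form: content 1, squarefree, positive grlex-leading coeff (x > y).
x*y + x - y

(a) Degree: the shape is more complex than any degree-1 curve, so deg p = 2.
(b) Reading off the gridlines: it meets the x-axis at x = 0 (among the integer gridlines); one y-axis crossing is at y = 0.
(c) Assembling these constraints gives the stated polynomial.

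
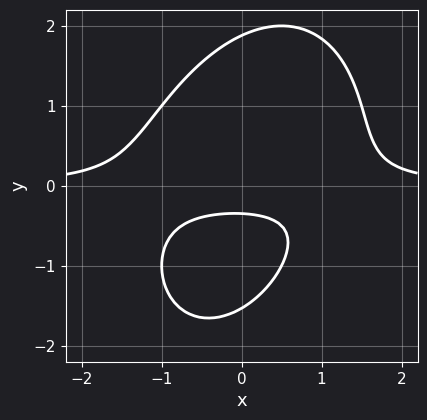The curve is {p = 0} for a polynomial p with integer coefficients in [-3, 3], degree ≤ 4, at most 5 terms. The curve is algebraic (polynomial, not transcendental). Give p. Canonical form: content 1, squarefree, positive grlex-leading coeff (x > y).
1. deg p = 3. The shape is more complex than any degree-2 curve.
2. From the visible intercepts: no x-intercept at any integer in the box.
3. Solving for integer coefficients yields p as stated.

2*x^2*y - x*y^2 + y^3 - 3*y - 1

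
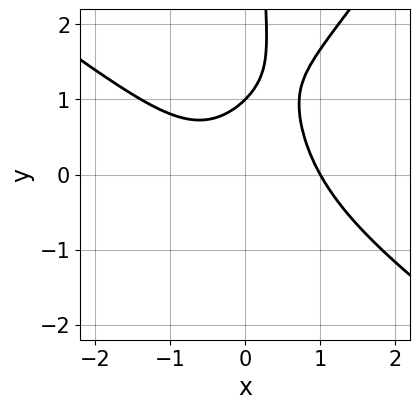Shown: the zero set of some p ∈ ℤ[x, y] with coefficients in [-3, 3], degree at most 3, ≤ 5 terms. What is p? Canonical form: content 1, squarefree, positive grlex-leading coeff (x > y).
First, degree: no degree-2 curve has this shape, so deg p = 3.
Next, from the visible intercepts: it crosses the y-axis at the gridline y = 1; it crosses the x-axis at the gridline x = 1.
Finally, putting this together gives p.

3*x^3 + 2*x^2*y - 3*x*y^2 + 3*y - 3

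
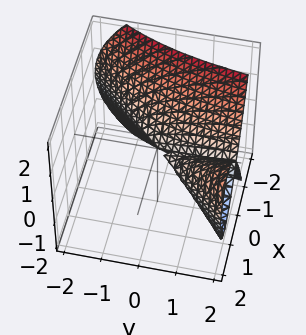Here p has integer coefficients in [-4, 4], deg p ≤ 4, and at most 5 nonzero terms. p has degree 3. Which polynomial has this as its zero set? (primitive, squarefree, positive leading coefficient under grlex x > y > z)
(a) The degree is 3 — no degree-2 surface has this shape.
(b) From the axis intercepts and sections: one z-axis crossing is at z = 0; every point of the y-axis in the box is on the surface; one x-axis crossing is at x = 0.
(c) Solving for integer coefficients yields p as stated.

x^3 - x^2*y + z^2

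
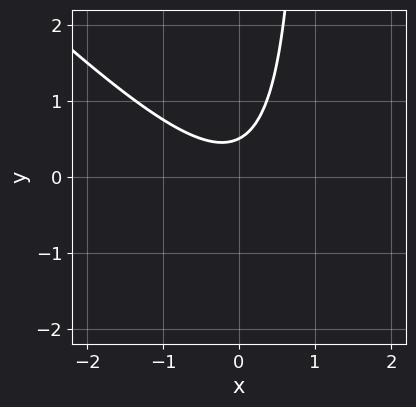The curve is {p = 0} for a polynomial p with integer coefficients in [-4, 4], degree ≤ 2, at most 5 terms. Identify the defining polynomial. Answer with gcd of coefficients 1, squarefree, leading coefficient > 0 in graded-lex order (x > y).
First, degree: the shape is more complex than any degree-1 curve, so deg p = 2.
Then, reading off the gridlines: it misses every integer gridline on the x-axis.
Finally, fitting integer coefficients to these (and the overall shape) gives p.

2*x^2 + 2*x*y - 2*y + 1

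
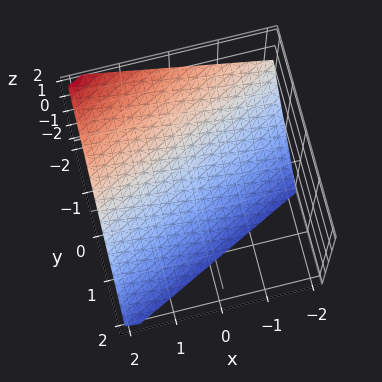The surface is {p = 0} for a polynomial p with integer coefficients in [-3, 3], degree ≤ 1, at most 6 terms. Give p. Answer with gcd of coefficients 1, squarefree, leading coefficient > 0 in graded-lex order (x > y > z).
x - 2*y - 2*z - 2

(a) deg p = 1. Every cross-section is a straight line — this is a plane.
(b) Reading off the gridlines: one y-axis crossing is at y = -1; one x-axis crossing is at x = 2.
(c) Fitting integer coefficients to these (and the overall shape) gives p. Check: (0, 0, -1) on the z-axis lies on the surface, and p(0, 0, -1) = 0. ✓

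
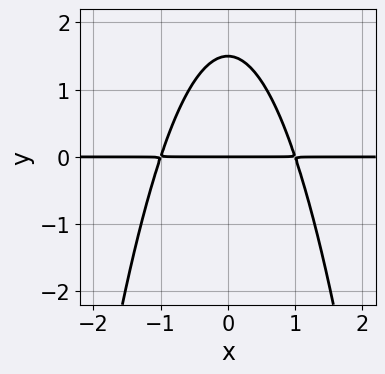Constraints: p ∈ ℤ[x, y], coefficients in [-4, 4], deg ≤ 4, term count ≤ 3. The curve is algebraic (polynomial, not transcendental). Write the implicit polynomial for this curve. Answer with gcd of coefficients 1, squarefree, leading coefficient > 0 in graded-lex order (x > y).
3*x^2*y + 2*y^2 - 3*y

(a) deg p = 3.
(b) Symmetries: the x ↦ −x reflection is a symmetry, so x appears only in even powers.
(c) Reading off the gridlines: the visible x-axis segment lies entirely on the curve; it crosses the y-axis at the gridline y = 0.
(d) Matching integer coefficients to the picture gives p.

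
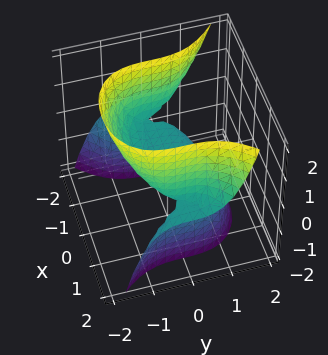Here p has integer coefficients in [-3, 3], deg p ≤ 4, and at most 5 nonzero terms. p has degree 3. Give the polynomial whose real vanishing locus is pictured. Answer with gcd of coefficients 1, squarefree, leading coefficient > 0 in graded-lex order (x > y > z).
x^2*z - y^3 - 2*z

(a) Degree: a generic line meets the surface in up to 3 points, so deg p = 3.
(b) Observable constraints: one z-axis crossing is at z = 0; it crosses the y-axis at the gridline y = 0; the visible x-axis segment lies entirely on the surface.
(c) Putting this together gives p.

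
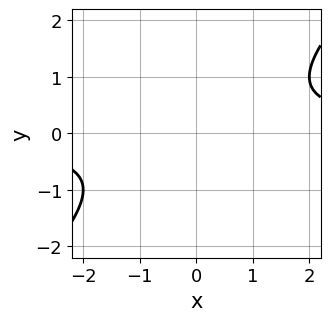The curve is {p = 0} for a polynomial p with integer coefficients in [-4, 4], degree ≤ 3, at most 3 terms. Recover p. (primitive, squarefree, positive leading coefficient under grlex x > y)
x*y - y^2 - 1

(a) Degree: a generic line meets the curve in up to 2 points, so deg p = 2.
(b) From the visible intercepts: the curve avoids every integer y-axis point in the box; it misses every integer gridline on the x-axis.
(c) Matching integer coefficients to the picture gives p.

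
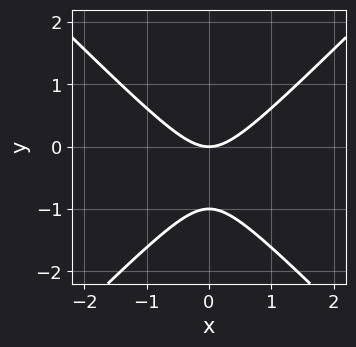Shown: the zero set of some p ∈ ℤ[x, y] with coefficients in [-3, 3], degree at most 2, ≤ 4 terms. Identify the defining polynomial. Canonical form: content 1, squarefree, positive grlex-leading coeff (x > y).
First, the degree is 2 — no degree-1 curve has this shape.
Next, symmetries: it's symmetric under x → −x, forcing even powers of x.
Then, checking where it meets the axes: one x-axis crossing is at x = 0; the y-axis gridline crossings are at y ∈ {-1, 0}.
Finally, these observations pin down the coefficients.

x^2 - y^2 - y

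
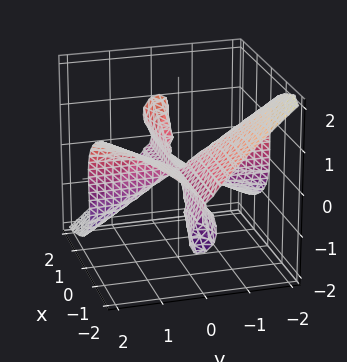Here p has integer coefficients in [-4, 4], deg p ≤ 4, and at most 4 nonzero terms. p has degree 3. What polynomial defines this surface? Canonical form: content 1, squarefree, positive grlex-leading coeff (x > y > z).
(a) There are 3 components. They look like related sheets of one shape, so recover p as a whole.
(b) The degree is 3 — a generic line meets the surface in up to 3 points.
(c) Checking where it meets the axes: every point of the x-axis in the box is on the surface; it meets the z-axis at z = 0 (among the integer gridlines); the visible y-axis segment lies entirely on the surface.
(d) Assembling these constraints gives the stated polynomial.

2*x*y^2 - x*z^2 + y*z^2 + 2*z^3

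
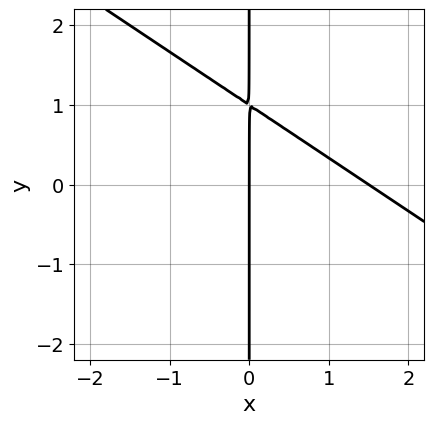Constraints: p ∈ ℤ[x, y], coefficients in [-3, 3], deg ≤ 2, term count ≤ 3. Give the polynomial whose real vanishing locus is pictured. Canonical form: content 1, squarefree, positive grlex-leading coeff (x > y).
Degree: no degree-1 curve has this shape, so deg p = 2.
From the visible intercepts: every point of the y-axis in the box is on the curve; one x-axis crossing is at x = 0.
The integer polynomial consistent with all of this is the stated p.

2*x^2 + 3*x*y - 3*x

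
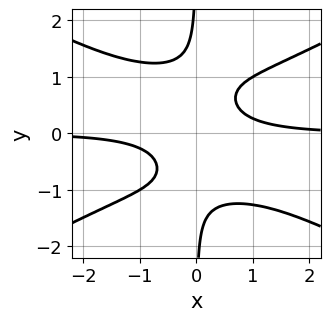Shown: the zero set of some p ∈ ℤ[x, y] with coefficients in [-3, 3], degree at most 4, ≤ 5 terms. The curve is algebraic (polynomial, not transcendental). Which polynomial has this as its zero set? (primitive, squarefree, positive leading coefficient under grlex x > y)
Degree: no degree-3 curve has this shape, so deg p = 4.
Checking where it meets the axes: no x-intercept at any integer in the box; it misses every integer gridline on the y-axis.
Putting this together gives p.

x^3*y - 3*x*y^3 + 3*x*y - 1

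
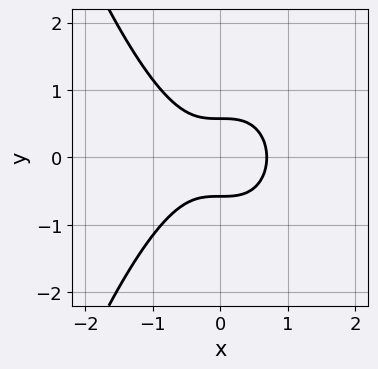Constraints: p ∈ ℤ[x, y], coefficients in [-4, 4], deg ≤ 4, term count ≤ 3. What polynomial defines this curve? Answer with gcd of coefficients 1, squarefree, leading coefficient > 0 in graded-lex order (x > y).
(a) The degree is 3 — a generic line meets the curve in up to 3 points.
(b) Symmetries: it's symmetric under y → −y, forcing even powers of y.
(c) The integer polynomial consistent with all of this is the stated p.

3*x^3 + 3*y^2 - 1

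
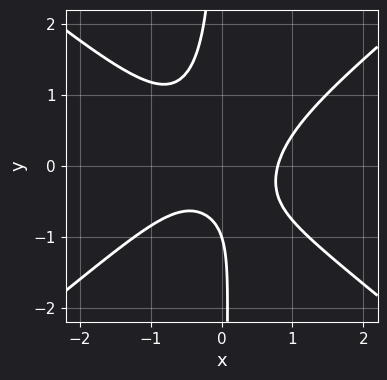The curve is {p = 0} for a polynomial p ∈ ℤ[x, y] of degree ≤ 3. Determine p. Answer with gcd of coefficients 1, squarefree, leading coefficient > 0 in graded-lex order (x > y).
2*x^3 - 3*x*y^2 - y - 1

(a) deg p = 3.
(b) Observable constraints: it meets the y-axis at y = -1 (among the integer gridlines).
(c) The integer polynomial consistent with all of this is the stated p.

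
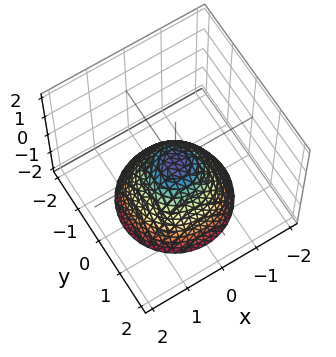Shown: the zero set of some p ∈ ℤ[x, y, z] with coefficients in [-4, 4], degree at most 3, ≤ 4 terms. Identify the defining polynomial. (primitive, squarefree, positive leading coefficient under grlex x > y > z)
x^2 + y^2 + z

First, the degree is 2 — a single bowl opening along one axis; a quadric.
Next, symmetry: the z-axis is an axis of rotation, so x and y enter only as x² + y².
Next, reading off the gridlines: it crosses the y-axis at the gridline y = 0; a circular section at z = -1 has radius exactly 1.
Finally, assembling these constraints gives the stated polynomial.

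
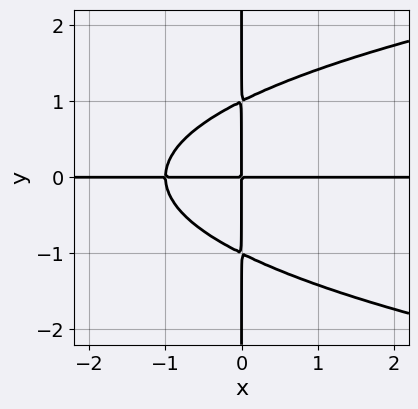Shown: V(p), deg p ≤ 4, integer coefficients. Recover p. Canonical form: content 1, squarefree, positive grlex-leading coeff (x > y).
x*y^3 - x^2*y - x*y

(a) deg p = 4. No degree-3 curve has this shape.
(b) Observable constraints: the visible y-axis segment lies entirely on the curve; the visible x-axis segment lies entirely on the curve.
(c) Together with the visible shape, these determine p as stated.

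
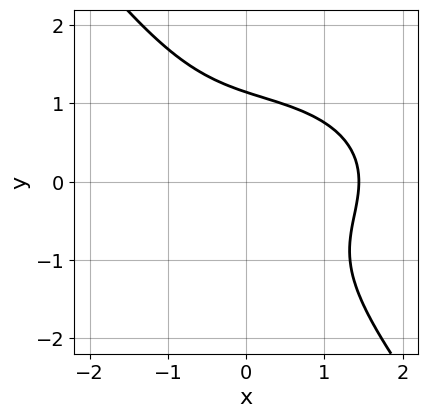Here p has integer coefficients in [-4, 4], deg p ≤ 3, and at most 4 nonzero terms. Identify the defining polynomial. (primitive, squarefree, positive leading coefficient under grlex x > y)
1. deg p = 3.
2. Putting this together gives p.

x^3 + 2*x*y^2 + 2*y^3 - 3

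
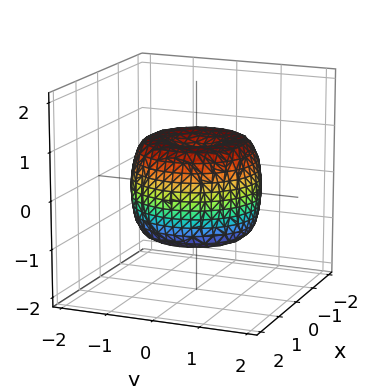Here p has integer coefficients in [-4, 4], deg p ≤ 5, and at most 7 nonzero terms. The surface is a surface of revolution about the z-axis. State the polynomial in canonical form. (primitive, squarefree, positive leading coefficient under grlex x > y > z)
(a) The degree is 4 — a generic line meets the surface in up to 4 points.
(b) Symmetry: the surface is invariant under rotation about z: p = q(x² + y², z).
(c) Against the integer gridlines: a circular section at z = 0 has radius between 1 and 2.
(d) Solving for integer coefficients yields p as stated.

2*x^4 + 4*x^2*y^2 + 2*y^4 - 3*x^2 - 3*y^2 + 2*z^2 - 1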